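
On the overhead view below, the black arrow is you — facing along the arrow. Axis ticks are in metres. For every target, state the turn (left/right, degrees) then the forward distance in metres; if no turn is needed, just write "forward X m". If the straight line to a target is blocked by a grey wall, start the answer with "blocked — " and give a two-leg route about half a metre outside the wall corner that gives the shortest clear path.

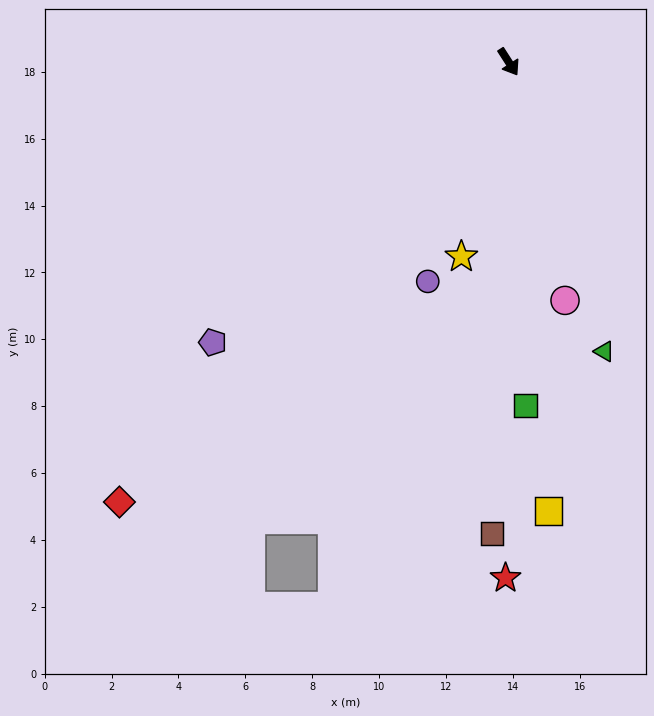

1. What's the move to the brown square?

turn right 35°, forward 14.1 m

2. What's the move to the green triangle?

turn right 14°, forward 9.1 m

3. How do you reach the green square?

turn right 30°, forward 10.3 m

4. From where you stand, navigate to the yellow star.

turn right 46°, forward 6.0 m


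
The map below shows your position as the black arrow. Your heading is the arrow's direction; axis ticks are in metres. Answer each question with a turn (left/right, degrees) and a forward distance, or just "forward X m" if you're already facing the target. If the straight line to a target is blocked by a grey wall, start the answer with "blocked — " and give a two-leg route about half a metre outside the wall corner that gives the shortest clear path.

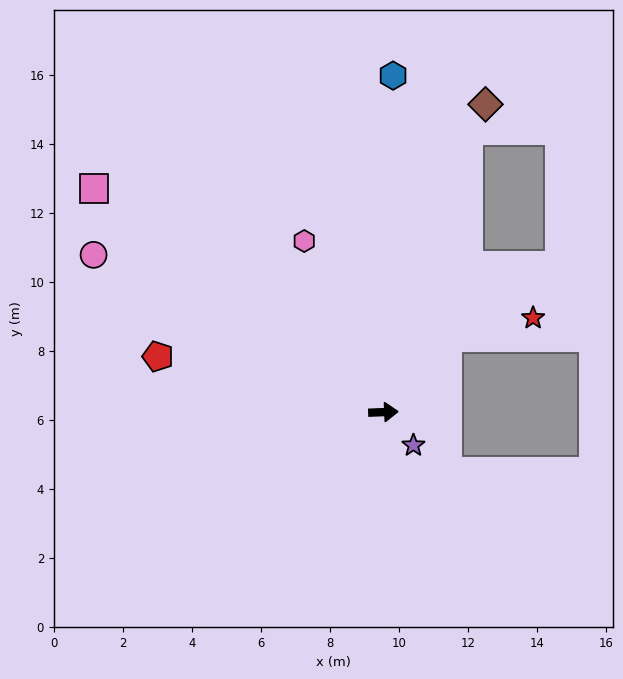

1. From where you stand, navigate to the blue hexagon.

turn left 86°, forward 9.8 m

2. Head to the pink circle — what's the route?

turn left 149°, forward 9.6 m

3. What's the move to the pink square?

turn left 140°, forward 10.6 m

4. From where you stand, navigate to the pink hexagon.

turn left 113°, forward 5.5 m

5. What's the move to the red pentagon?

turn left 164°, forward 6.7 m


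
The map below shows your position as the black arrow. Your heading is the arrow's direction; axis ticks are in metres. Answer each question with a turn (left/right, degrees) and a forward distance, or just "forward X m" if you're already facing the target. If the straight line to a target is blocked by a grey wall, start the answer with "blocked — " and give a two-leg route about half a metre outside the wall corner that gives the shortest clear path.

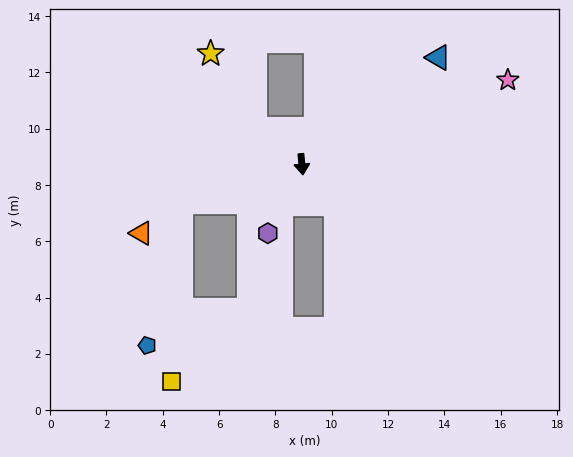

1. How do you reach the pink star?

turn left 107°, forward 7.9 m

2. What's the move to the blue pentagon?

blocked — turn right 78°, forward 4.5 m, then turn left 59°, forward 5.2 m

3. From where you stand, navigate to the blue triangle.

turn left 123°, forward 6.2 m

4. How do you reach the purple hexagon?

turn right 32°, forward 2.7 m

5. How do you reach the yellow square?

blocked — turn right 78°, forward 4.5 m, then turn left 69°, forward 6.4 m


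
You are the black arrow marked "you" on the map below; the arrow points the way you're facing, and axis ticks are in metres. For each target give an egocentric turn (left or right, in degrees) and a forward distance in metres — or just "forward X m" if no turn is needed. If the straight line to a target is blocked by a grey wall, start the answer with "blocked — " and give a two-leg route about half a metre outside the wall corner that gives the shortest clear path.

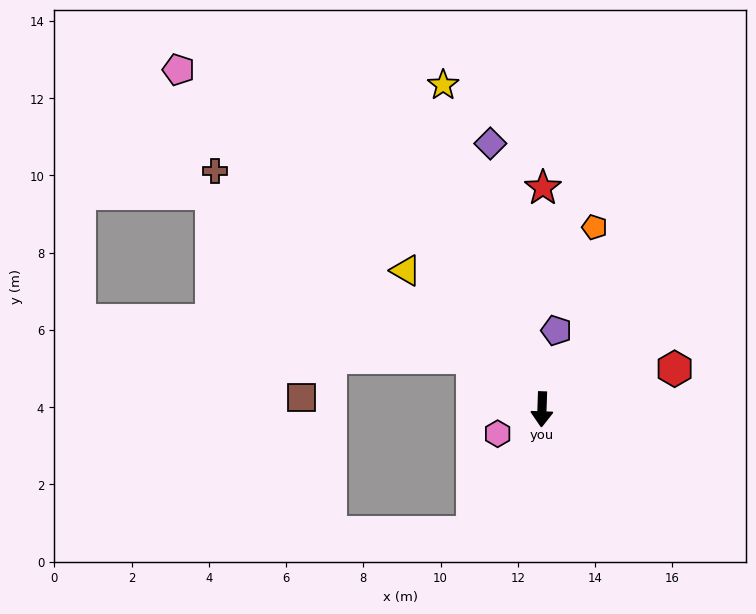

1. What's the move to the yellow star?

turn right 161°, forward 8.8 m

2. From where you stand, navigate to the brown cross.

turn right 124°, forward 10.5 m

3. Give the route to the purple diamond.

turn right 167°, forward 7.0 m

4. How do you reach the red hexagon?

turn left 109°, forward 3.6 m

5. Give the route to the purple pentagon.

turn left 172°, forward 2.1 m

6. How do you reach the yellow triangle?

turn right 134°, forward 5.0 m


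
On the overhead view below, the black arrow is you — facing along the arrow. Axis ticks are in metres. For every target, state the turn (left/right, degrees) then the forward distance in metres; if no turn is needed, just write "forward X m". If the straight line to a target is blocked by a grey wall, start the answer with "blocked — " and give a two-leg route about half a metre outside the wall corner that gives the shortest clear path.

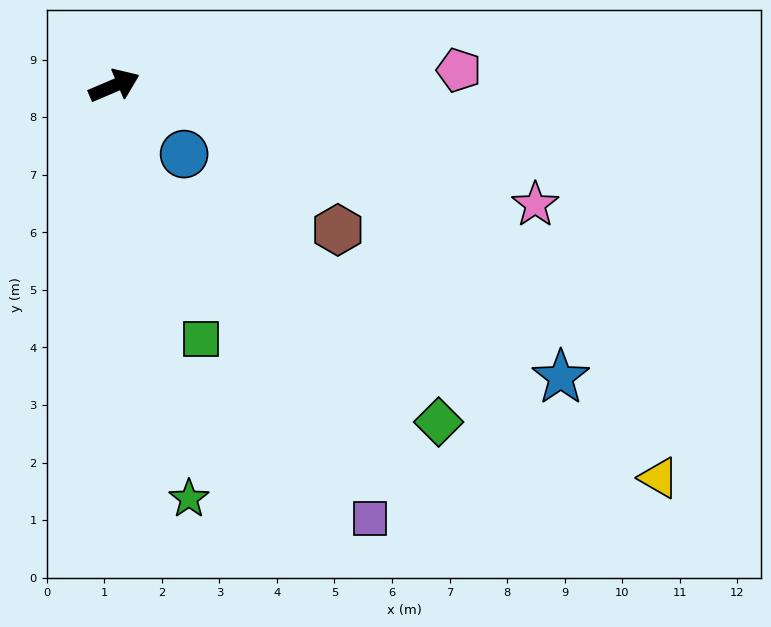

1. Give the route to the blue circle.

turn right 67°, forward 1.7 m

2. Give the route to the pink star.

turn right 39°, forward 7.6 m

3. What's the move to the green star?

turn right 103°, forward 7.3 m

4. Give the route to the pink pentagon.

turn right 20°, forward 6.0 m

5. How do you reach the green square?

turn right 94°, forward 4.7 m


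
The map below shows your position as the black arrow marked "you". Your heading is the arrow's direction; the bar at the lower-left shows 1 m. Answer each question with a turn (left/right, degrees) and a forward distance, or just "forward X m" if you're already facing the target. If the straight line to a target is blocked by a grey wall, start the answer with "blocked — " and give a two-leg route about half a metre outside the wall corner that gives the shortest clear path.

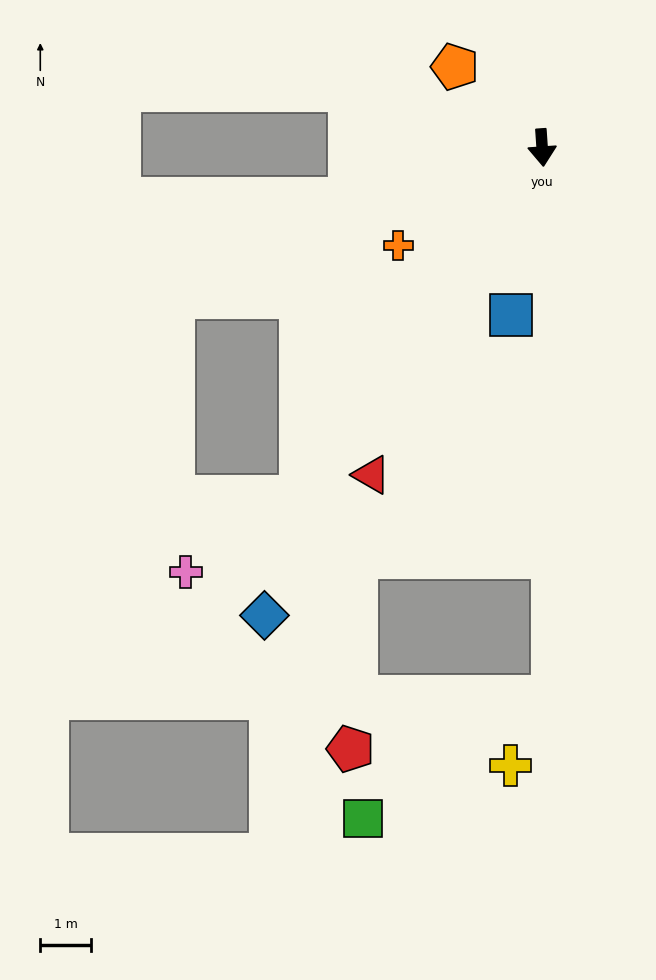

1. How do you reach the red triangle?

turn right 31°, forward 7.3 m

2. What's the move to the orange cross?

turn right 60°, forward 3.4 m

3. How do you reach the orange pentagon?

turn right 137°, forward 2.3 m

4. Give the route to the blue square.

turn right 14°, forward 3.4 m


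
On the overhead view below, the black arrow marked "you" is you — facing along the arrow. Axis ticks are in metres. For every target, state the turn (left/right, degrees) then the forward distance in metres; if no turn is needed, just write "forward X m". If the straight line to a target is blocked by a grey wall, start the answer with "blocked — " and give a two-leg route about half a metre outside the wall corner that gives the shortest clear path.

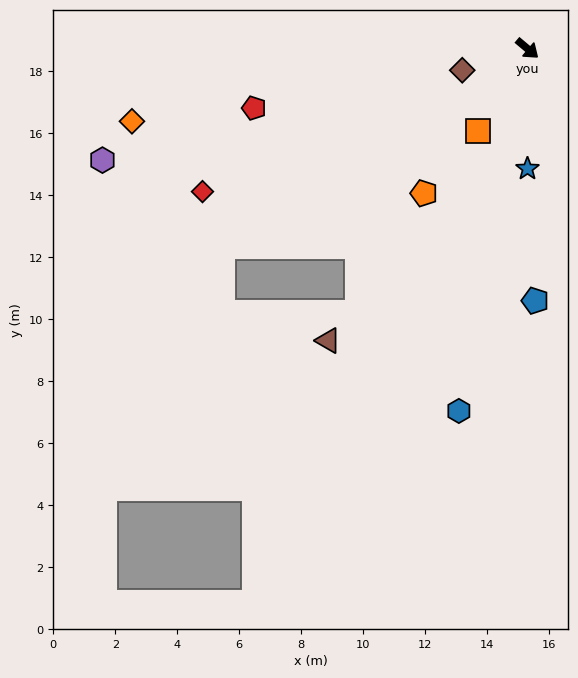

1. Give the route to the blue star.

turn right 50°, forward 3.9 m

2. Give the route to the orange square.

turn right 81°, forward 3.1 m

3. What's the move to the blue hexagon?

turn right 61°, forward 11.9 m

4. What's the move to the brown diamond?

turn right 122°, forward 2.2 m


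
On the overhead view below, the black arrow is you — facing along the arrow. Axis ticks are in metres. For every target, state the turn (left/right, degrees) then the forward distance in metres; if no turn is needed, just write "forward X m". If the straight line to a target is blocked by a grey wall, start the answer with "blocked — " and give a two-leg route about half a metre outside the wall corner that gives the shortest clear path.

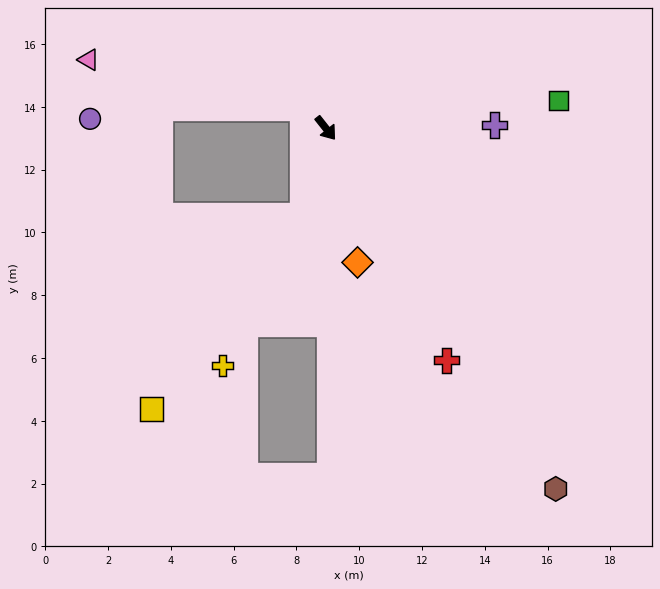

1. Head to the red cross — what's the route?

turn right 11°, forward 8.3 m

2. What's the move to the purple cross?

turn left 53°, forward 5.4 m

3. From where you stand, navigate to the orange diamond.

turn right 25°, forward 4.4 m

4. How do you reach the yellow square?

blocked — turn right 53°, forward 2.9 m, then turn right 24°, forward 7.8 m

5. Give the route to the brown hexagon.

turn right 6°, forward 13.6 m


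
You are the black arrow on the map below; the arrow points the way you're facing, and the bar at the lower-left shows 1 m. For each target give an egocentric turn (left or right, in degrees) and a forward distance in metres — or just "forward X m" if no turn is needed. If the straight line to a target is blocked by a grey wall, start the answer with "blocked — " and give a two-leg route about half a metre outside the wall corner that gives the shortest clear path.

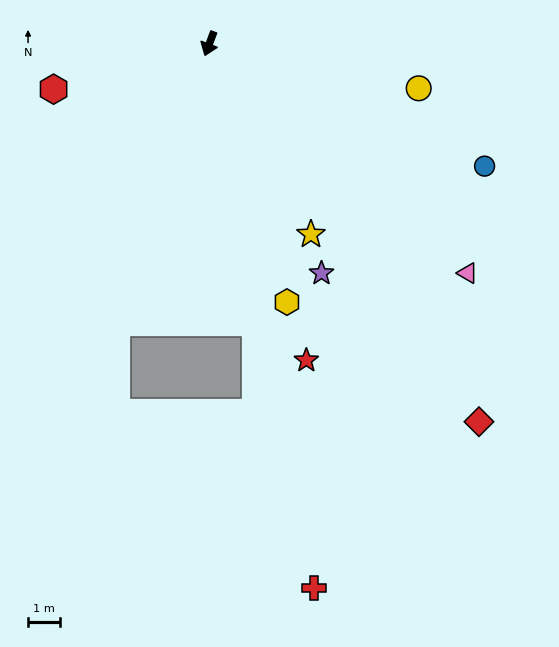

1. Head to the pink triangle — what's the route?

turn left 69°, forward 10.9 m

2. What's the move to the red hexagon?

turn right 53°, forward 5.1 m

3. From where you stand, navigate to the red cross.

turn left 31°, forward 17.6 m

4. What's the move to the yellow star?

turn left 49°, forward 6.8 m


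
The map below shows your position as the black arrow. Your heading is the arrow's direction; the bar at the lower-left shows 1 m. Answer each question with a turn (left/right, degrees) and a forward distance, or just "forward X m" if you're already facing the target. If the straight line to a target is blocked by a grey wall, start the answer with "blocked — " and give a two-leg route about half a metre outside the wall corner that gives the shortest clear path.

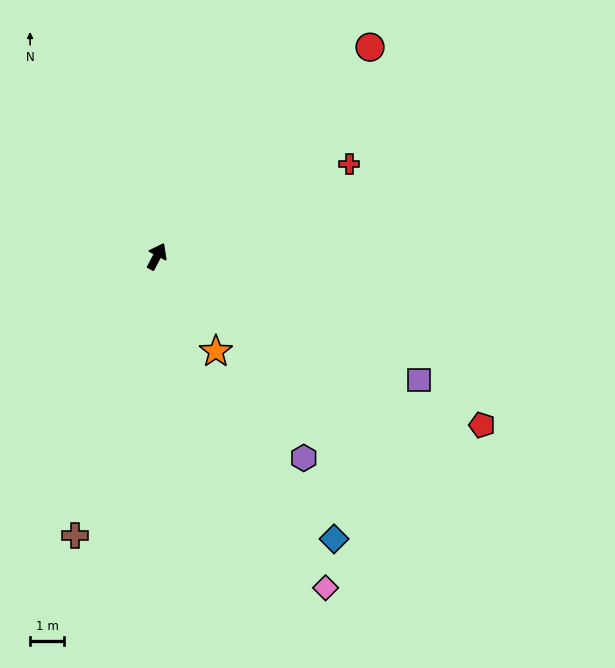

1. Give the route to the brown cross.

turn right 169°, forward 8.5 m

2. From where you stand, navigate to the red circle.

turn right 18°, forward 8.7 m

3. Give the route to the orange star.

turn right 120°, forward 3.3 m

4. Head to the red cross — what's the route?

turn right 37°, forward 6.2 m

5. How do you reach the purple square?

turn right 88°, forward 8.4 m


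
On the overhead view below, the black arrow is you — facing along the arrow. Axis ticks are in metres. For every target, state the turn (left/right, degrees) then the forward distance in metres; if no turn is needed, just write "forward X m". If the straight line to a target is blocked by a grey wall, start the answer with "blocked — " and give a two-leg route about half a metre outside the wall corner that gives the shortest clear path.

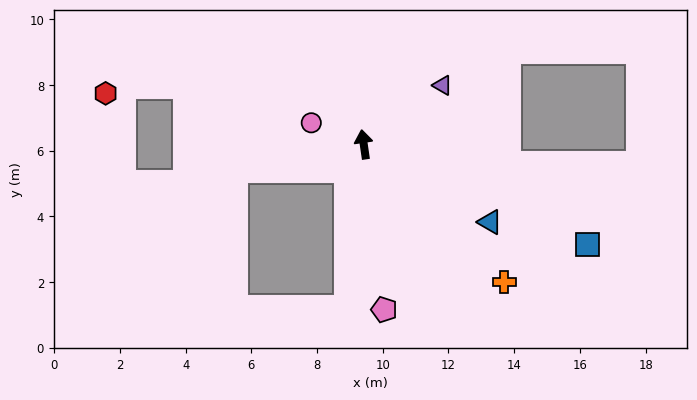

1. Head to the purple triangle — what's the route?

turn right 62°, forward 3.0 m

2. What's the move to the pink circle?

turn left 59°, forward 1.7 m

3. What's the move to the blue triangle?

turn right 130°, forward 4.5 m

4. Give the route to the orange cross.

turn right 143°, forward 6.0 m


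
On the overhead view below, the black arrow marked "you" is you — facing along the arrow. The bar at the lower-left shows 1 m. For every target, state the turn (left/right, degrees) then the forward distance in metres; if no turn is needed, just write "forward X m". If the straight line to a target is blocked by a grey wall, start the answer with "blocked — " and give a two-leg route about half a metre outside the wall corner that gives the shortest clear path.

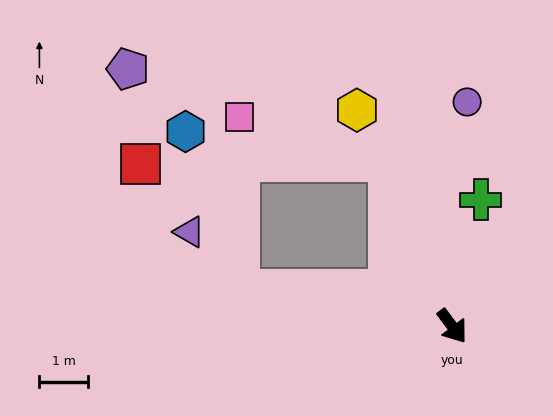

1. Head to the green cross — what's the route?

turn left 130°, forward 2.6 m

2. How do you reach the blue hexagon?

blocked — turn right 137°, forward 4.4 m, then turn right 61°, forward 3.4 m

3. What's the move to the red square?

blocked — turn left 164°, forward 3.6 m, then turn left 70°, forward 5.1 m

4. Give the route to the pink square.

blocked — turn left 164°, forward 3.6 m, then turn left 53°, forward 3.2 m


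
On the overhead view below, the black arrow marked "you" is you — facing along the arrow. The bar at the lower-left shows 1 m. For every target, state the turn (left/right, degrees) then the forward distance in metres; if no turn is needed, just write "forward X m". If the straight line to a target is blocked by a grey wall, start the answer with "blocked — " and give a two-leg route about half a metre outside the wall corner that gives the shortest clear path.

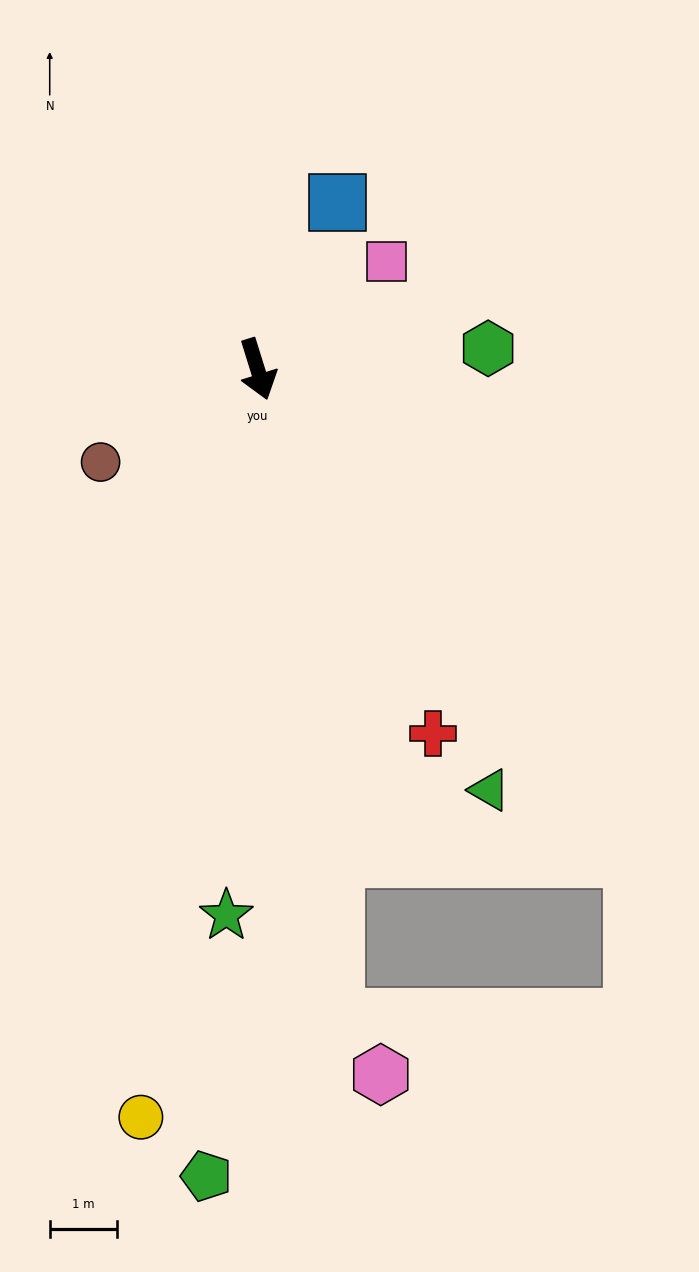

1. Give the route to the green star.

turn right 21°, forward 8.1 m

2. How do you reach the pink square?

turn left 113°, forward 2.5 m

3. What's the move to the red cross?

turn left 8°, forward 6.0 m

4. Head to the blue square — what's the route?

turn left 137°, forward 2.7 m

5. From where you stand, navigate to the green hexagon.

turn left 78°, forward 3.4 m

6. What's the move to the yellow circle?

turn right 26°, forward 11.2 m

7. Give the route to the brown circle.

turn right 77°, forward 2.7 m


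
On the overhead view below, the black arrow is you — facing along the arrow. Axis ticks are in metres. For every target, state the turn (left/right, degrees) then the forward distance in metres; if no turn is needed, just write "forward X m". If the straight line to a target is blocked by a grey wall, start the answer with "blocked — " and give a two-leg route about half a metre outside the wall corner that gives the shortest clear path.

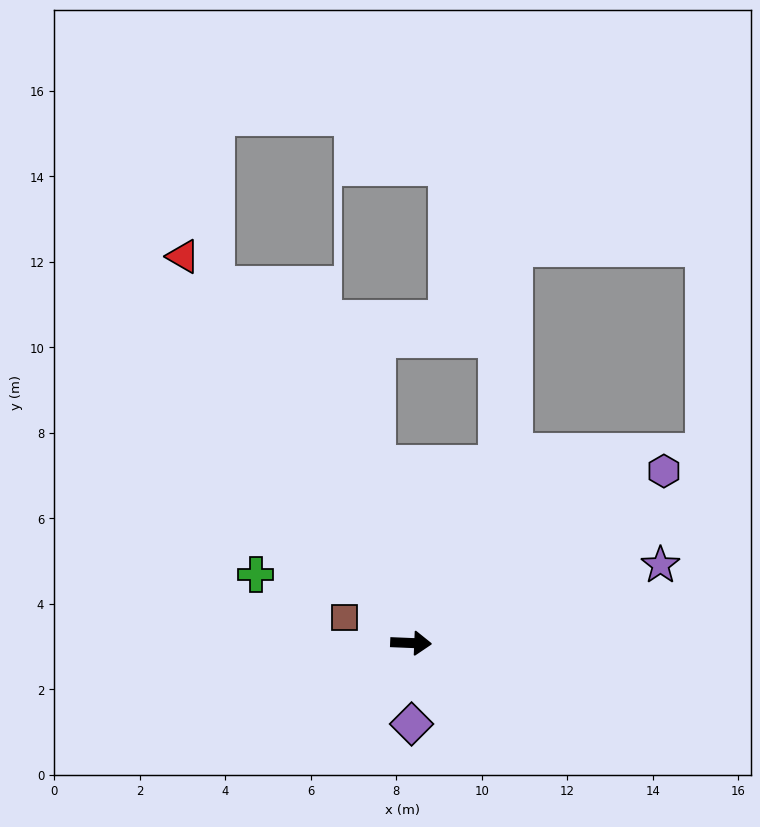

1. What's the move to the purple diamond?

turn right 87°, forward 1.9 m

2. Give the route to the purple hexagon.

turn left 37°, forward 7.2 m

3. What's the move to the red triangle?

turn left 123°, forward 10.5 m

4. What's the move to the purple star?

turn left 20°, forward 6.1 m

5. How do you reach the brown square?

turn left 161°, forward 1.7 m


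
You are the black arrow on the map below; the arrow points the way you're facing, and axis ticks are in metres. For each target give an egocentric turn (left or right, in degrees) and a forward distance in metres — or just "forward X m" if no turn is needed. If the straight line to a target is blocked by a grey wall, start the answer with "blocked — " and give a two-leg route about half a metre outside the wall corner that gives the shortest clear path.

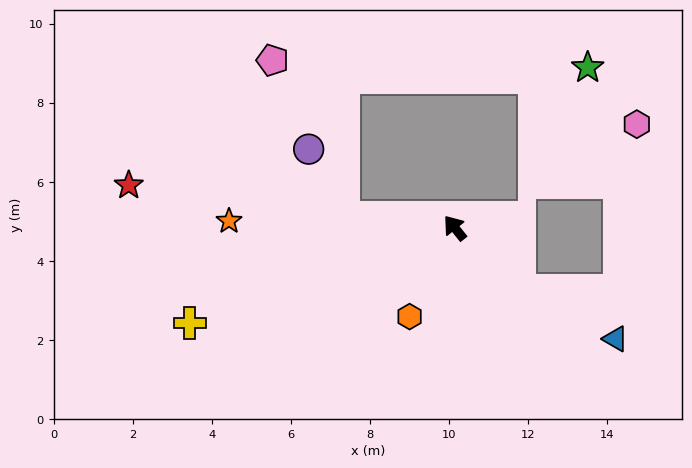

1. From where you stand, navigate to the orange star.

turn left 50°, forward 5.7 m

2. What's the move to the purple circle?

blocked — turn left 46°, forward 2.8 m, then turn right 58°, forward 2.0 m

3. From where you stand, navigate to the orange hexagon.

turn left 114°, forward 2.5 m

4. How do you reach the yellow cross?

turn left 71°, forward 7.1 m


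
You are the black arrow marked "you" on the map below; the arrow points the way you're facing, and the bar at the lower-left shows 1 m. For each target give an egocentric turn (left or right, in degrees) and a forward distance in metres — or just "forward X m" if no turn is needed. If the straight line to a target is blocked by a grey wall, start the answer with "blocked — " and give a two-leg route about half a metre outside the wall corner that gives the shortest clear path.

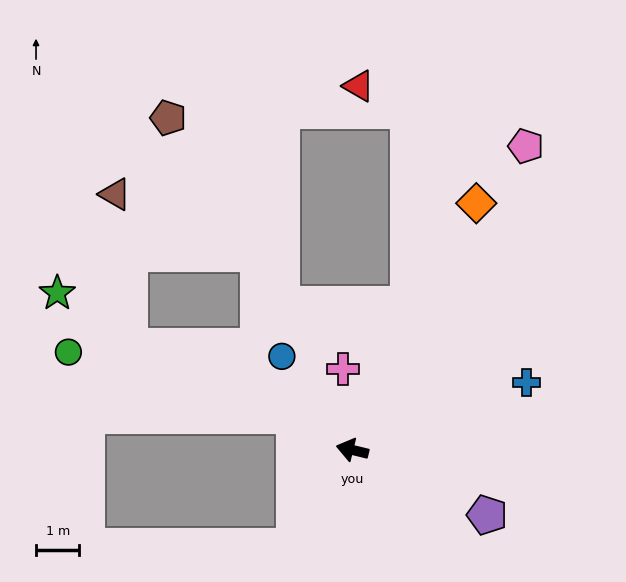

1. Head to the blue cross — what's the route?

turn right 145°, forward 4.3 m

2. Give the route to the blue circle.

turn right 39°, forward 2.7 m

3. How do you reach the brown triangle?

blocked — turn right 51°, forward 5.0 m, then turn left 42°, forward 3.6 m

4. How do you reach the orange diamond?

turn right 103°, forward 6.4 m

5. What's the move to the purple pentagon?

turn left 168°, forward 3.5 m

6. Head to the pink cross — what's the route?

turn right 70°, forward 1.9 m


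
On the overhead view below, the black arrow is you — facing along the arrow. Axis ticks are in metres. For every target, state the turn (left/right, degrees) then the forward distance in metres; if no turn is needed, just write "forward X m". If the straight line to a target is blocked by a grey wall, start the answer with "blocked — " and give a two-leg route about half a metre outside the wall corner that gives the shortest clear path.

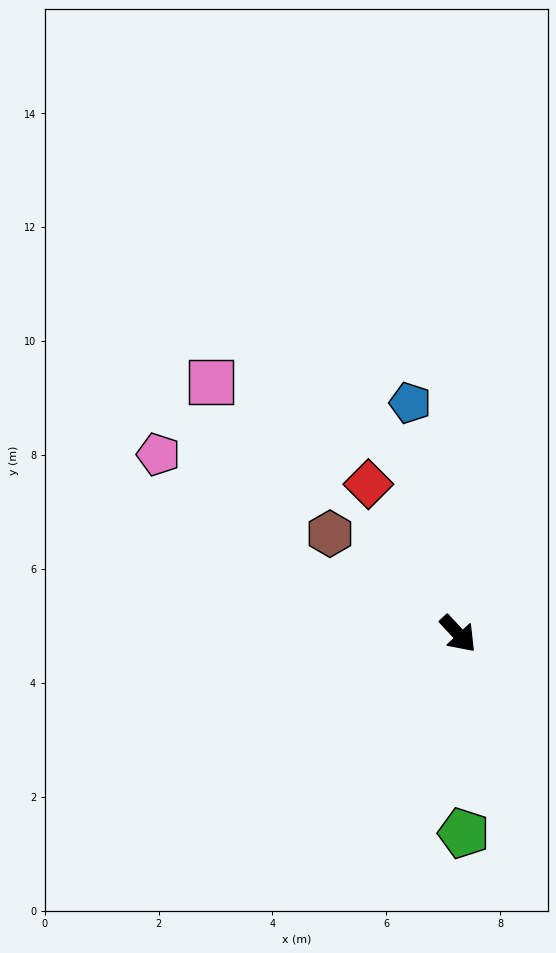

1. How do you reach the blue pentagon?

turn left 149°, forward 4.1 m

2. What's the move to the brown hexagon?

turn right 171°, forward 2.9 m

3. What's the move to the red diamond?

turn left 168°, forward 3.1 m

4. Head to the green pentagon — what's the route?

turn right 41°, forward 3.5 m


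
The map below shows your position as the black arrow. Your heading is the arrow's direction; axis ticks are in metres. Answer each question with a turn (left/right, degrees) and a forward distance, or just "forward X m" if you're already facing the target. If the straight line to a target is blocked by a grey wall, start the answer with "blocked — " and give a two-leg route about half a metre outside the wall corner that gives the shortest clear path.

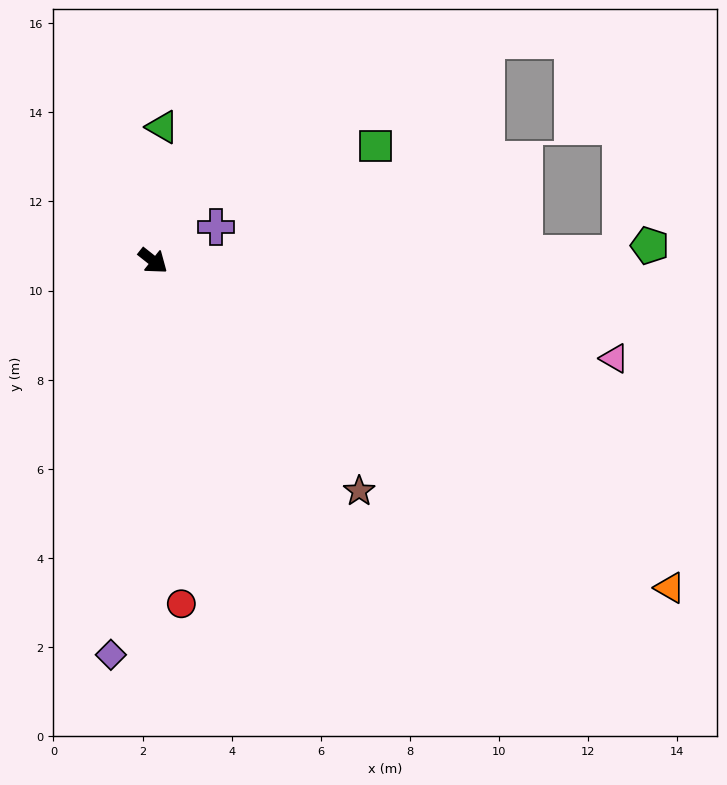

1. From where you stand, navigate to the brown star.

turn right 10°, forward 6.9 m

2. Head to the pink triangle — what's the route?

turn left 26°, forward 10.6 m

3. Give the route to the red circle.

turn right 47°, forward 7.7 m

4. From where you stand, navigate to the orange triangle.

turn left 6°, forward 13.7 m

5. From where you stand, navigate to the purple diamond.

turn right 58°, forward 8.9 m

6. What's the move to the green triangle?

turn left 124°, forward 3.0 m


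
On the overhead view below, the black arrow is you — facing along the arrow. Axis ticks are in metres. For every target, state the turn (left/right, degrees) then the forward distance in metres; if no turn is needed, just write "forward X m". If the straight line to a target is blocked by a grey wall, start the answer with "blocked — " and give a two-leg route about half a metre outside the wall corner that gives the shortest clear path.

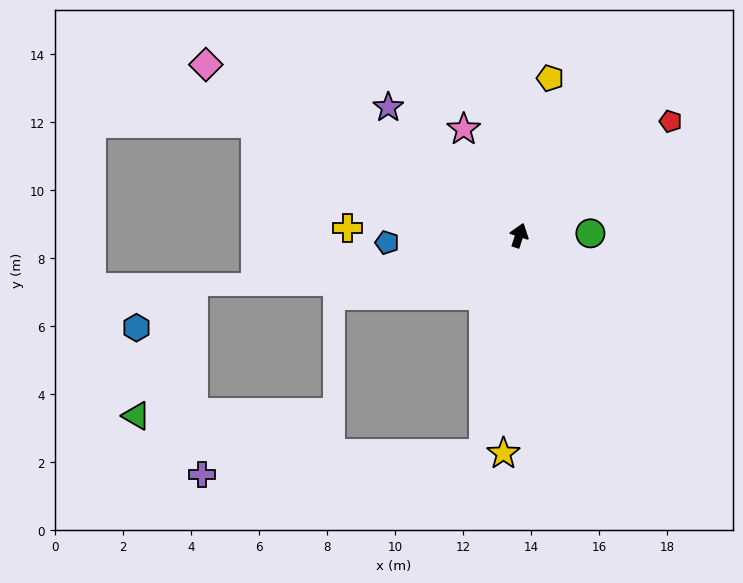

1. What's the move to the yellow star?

turn right 166°, forward 6.4 m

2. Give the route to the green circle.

turn right 70°, forward 2.1 m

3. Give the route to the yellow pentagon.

turn left 7°, forward 4.7 m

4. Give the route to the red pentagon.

turn right 35°, forward 5.6 m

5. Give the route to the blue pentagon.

turn left 111°, forward 3.9 m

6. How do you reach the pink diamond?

turn left 80°, forward 10.5 m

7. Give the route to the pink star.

turn left 46°, forward 3.5 m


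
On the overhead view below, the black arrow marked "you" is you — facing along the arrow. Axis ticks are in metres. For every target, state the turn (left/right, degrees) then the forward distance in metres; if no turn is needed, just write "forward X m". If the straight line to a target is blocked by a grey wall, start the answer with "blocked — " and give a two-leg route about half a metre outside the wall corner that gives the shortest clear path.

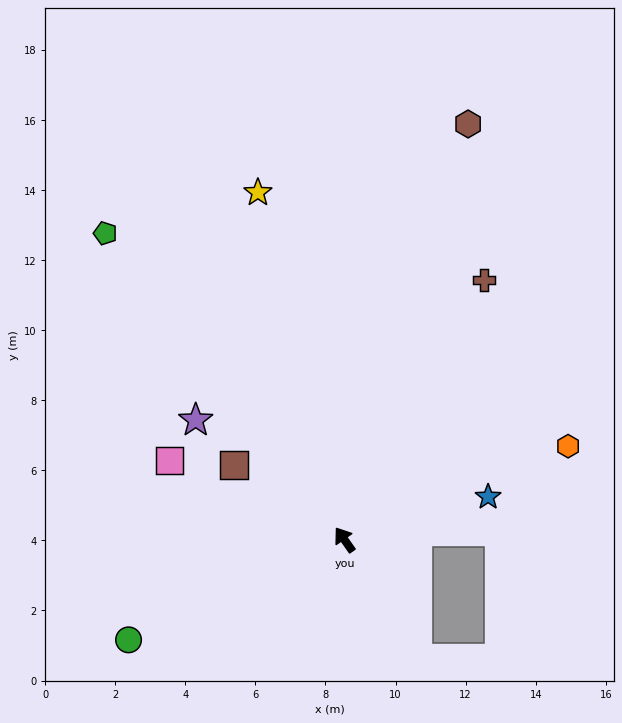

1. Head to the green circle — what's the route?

turn left 80°, forward 6.8 m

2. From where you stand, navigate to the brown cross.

turn right 63°, forward 8.4 m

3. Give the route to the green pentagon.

turn left 3°, forward 11.1 m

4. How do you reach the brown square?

turn left 21°, forward 3.8 m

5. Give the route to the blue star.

turn right 108°, forward 4.3 m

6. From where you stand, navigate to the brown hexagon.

turn right 52°, forward 12.4 m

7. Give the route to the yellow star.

turn right 21°, forward 10.2 m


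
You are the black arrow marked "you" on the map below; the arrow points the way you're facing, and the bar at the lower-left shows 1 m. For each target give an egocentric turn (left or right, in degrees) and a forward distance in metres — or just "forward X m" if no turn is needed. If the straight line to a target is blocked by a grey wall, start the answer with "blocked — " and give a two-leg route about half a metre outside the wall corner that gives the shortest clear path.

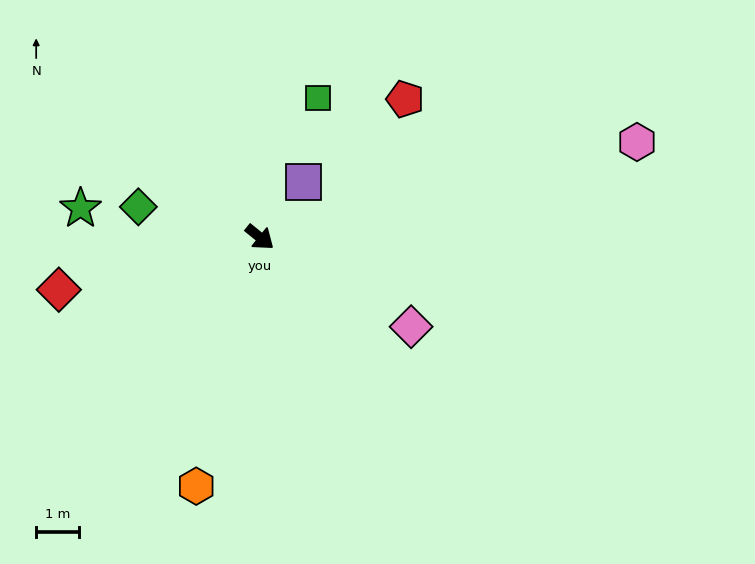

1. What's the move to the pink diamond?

turn left 8°, forward 4.1 m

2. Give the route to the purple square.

turn left 90°, forward 1.6 m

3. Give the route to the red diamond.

turn right 126°, forward 4.8 m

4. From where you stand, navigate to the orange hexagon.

turn right 65°, forward 6.0 m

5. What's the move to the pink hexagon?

turn left 53°, forward 9.1 m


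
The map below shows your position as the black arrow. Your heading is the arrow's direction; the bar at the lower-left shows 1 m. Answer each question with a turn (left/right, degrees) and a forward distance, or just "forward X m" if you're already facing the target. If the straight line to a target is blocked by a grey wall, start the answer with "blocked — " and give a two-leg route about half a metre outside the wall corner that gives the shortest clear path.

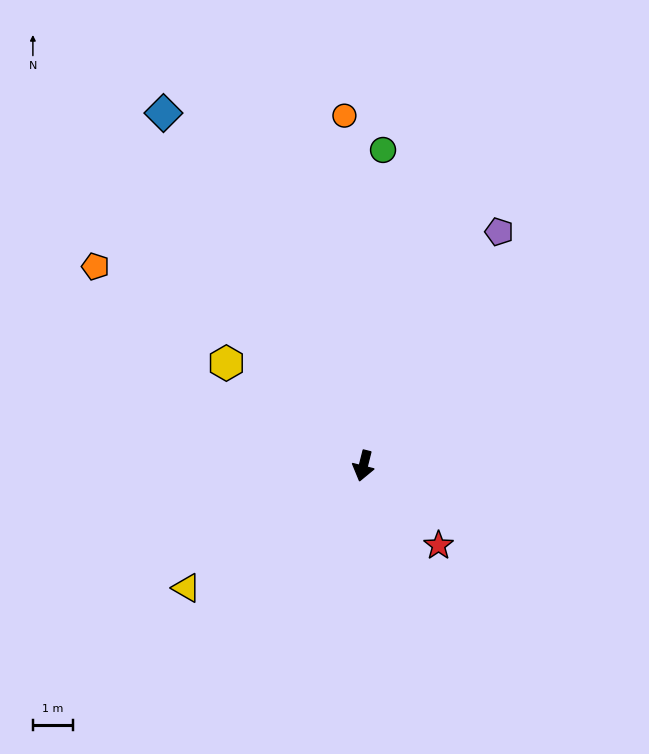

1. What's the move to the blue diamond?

turn right 136°, forward 10.1 m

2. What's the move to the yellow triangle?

turn right 41°, forward 5.4 m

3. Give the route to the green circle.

turn right 169°, forward 7.9 m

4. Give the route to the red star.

turn left 57°, forward 2.7 m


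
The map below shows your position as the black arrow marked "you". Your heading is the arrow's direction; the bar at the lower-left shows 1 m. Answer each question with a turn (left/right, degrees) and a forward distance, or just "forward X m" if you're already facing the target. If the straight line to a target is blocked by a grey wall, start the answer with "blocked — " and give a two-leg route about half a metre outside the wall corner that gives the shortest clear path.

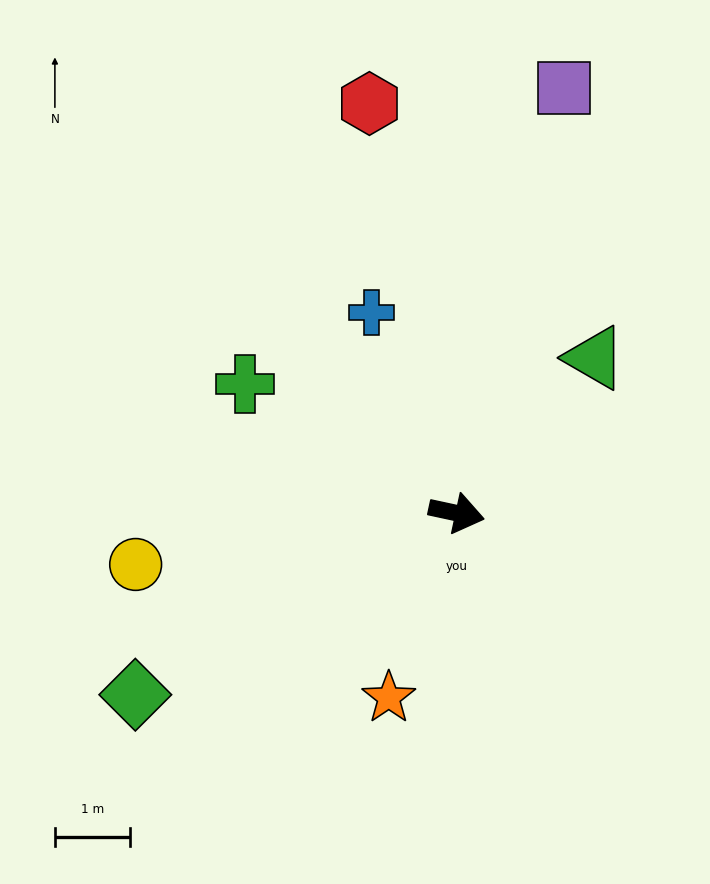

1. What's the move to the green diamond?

turn right 138°, forward 4.9 m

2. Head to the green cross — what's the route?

turn left 161°, forward 3.3 m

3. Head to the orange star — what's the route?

turn right 98°, forward 2.6 m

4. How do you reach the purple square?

turn left 88°, forward 5.8 m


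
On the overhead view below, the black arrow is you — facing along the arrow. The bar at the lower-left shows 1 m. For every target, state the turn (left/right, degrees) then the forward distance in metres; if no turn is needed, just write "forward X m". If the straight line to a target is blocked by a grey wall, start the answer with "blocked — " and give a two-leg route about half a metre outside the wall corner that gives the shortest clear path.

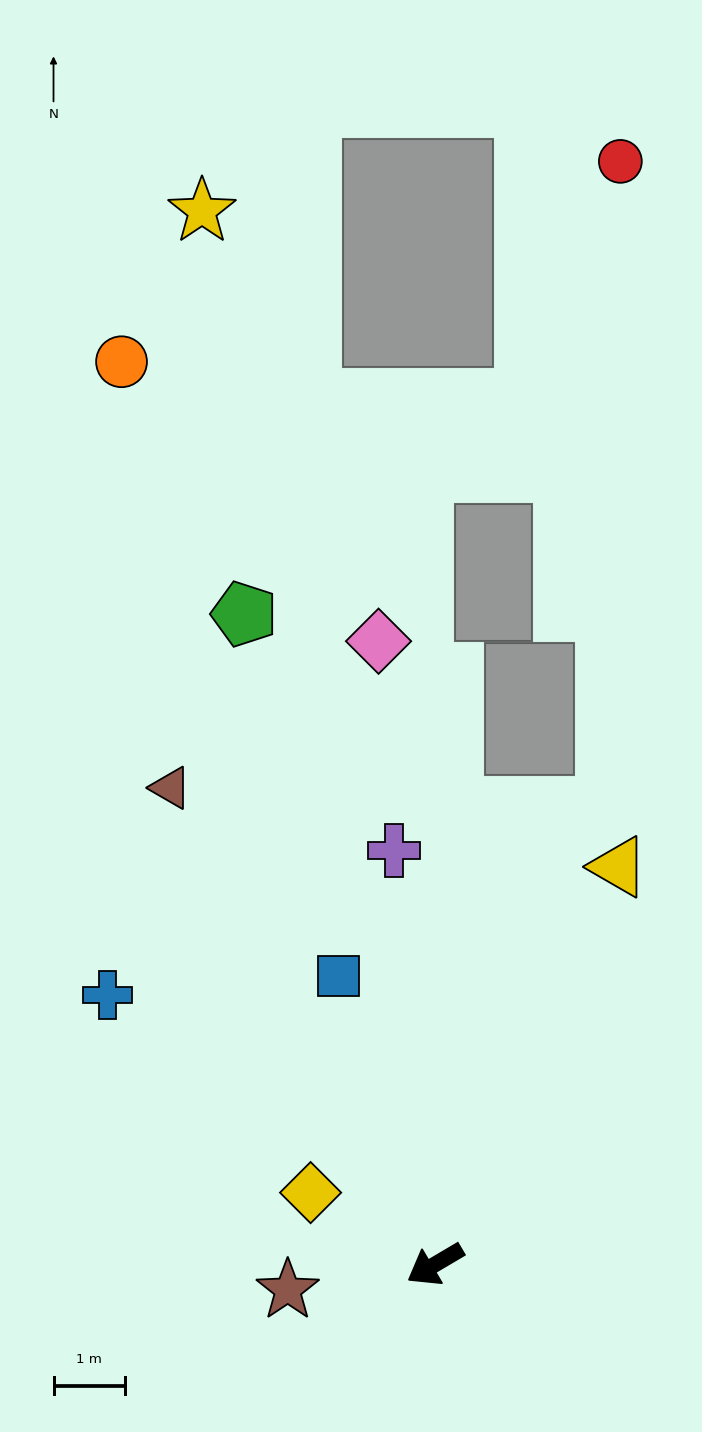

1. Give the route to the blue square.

turn right 102°, forward 4.3 m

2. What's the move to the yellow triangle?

turn right 145°, forward 6.1 m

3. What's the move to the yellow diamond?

turn right 61°, forward 2.0 m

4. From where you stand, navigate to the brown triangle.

turn right 92°, forward 7.6 m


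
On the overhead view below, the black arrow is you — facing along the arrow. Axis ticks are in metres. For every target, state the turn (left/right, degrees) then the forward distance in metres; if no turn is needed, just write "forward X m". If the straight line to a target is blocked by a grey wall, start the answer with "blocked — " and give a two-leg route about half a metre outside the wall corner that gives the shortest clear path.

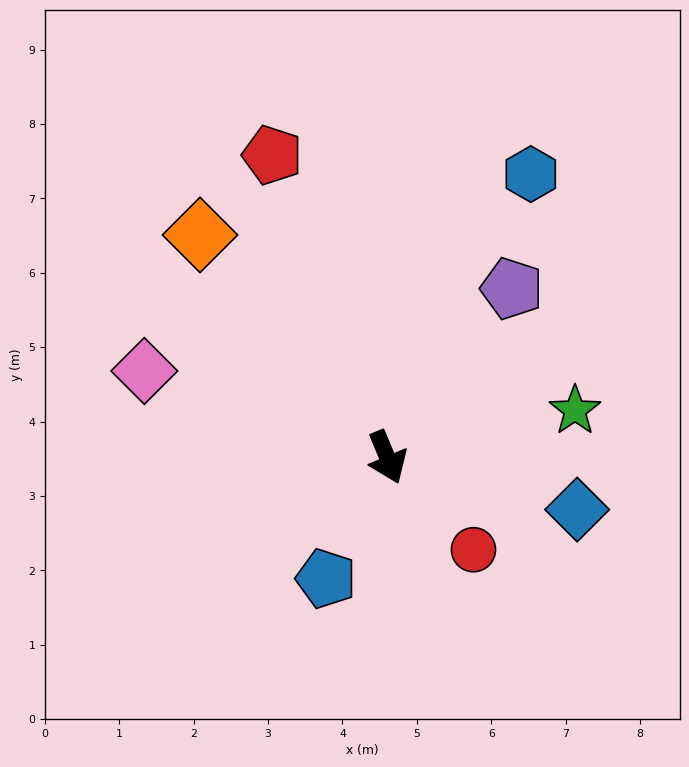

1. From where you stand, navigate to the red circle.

turn left 20°, forward 1.7 m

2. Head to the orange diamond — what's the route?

turn right 163°, forward 3.9 m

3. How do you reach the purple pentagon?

turn left 121°, forward 2.8 m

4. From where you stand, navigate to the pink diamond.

turn right 132°, forward 3.5 m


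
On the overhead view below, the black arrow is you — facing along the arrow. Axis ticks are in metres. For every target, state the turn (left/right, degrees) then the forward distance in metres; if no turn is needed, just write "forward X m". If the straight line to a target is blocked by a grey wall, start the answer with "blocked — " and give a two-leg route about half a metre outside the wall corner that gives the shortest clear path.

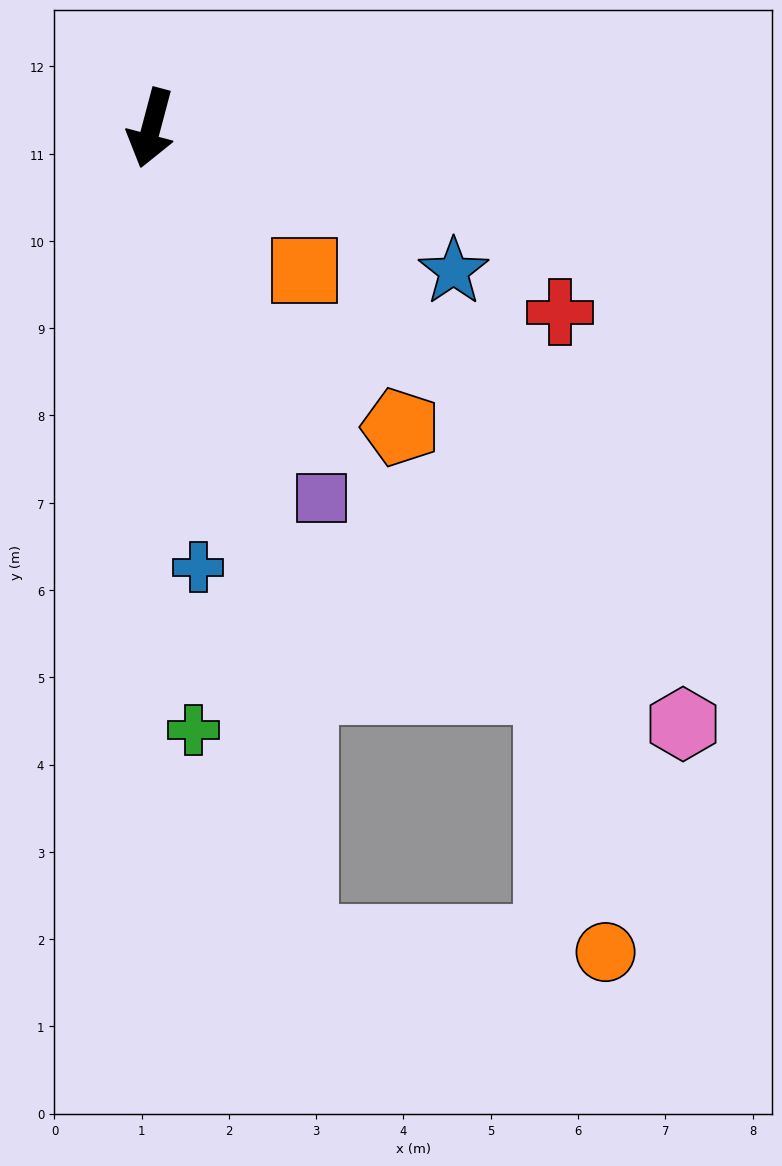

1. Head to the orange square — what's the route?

turn left 62°, forward 2.4 m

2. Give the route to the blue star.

turn left 80°, forward 3.8 m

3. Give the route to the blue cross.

turn left 21°, forward 5.1 m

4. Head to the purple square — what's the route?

turn left 40°, forward 4.7 m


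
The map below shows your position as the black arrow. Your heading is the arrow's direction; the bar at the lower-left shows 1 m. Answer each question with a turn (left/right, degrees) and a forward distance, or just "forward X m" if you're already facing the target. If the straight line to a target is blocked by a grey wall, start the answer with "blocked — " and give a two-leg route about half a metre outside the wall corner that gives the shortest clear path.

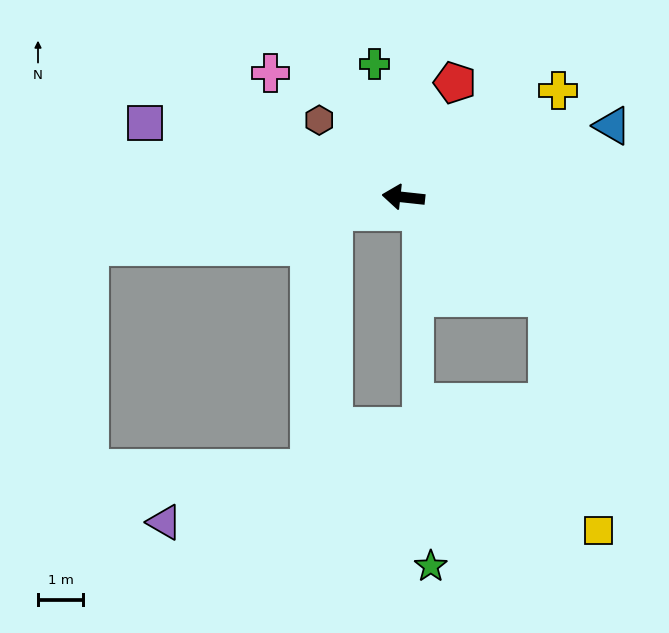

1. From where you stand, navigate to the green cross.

turn right 72°, forward 3.0 m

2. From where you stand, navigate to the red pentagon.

turn right 108°, forward 2.8 m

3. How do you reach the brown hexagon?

turn right 36°, forward 2.5 m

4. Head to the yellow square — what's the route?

blocked — turn left 151°, forward 3.9 m, then turn right 42°, forward 5.2 m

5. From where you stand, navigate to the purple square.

turn right 10°, forward 5.9 m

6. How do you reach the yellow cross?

turn right 139°, forward 4.1 m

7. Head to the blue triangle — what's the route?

turn right 155°, forward 4.9 m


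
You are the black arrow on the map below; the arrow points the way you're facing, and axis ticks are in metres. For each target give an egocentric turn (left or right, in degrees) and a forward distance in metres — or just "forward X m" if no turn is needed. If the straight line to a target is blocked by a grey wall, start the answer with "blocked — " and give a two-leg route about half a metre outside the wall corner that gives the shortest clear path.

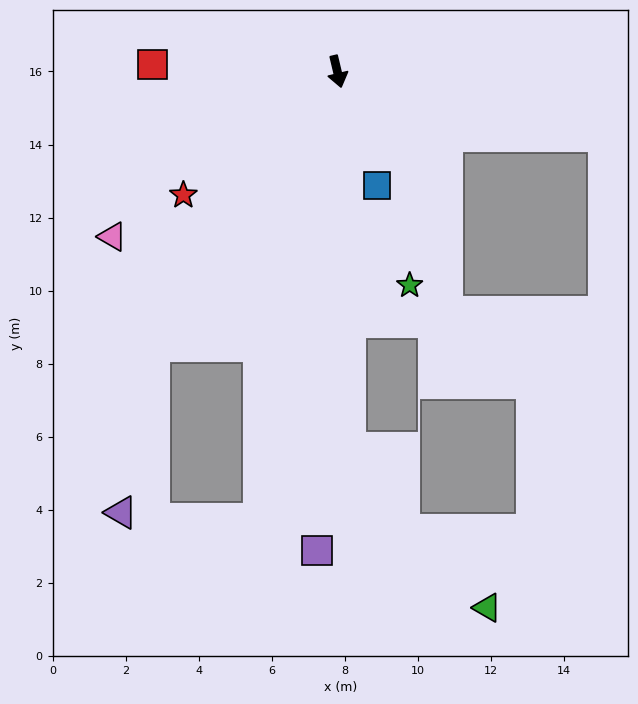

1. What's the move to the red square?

turn right 106°, forward 5.1 m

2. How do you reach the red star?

turn right 65°, forward 5.4 m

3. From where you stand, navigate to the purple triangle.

blocked — turn right 47°, forward 9.1 m, then turn left 22°, forward 4.6 m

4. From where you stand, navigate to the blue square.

turn left 6°, forward 3.3 m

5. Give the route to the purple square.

turn right 16°, forward 13.1 m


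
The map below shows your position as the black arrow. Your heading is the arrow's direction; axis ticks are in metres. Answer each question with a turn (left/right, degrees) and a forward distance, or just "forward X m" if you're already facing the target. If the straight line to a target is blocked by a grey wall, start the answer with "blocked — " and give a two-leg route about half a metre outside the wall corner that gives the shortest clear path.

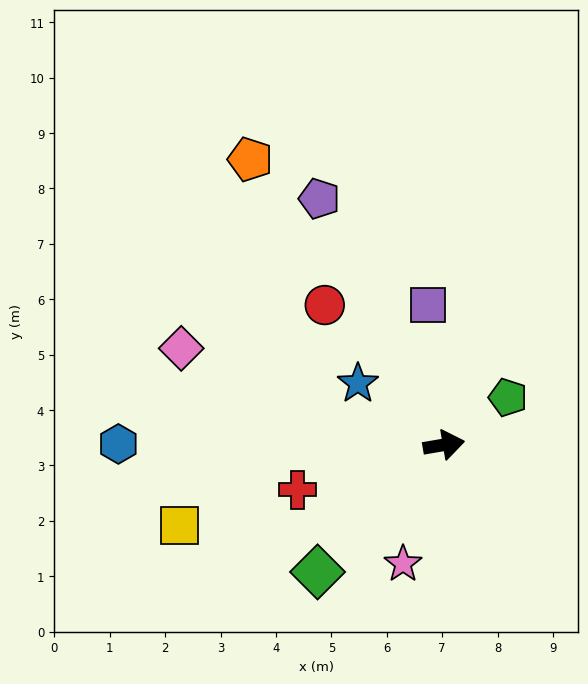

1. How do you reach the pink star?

turn right 119°, forward 2.3 m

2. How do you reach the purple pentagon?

turn left 107°, forward 5.0 m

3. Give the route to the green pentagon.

turn left 27°, forward 1.4 m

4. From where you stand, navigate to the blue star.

turn left 135°, forward 1.9 m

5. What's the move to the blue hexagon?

turn left 170°, forward 5.9 m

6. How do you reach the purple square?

turn left 87°, forward 2.5 m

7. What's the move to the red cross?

turn right 173°, forward 2.8 m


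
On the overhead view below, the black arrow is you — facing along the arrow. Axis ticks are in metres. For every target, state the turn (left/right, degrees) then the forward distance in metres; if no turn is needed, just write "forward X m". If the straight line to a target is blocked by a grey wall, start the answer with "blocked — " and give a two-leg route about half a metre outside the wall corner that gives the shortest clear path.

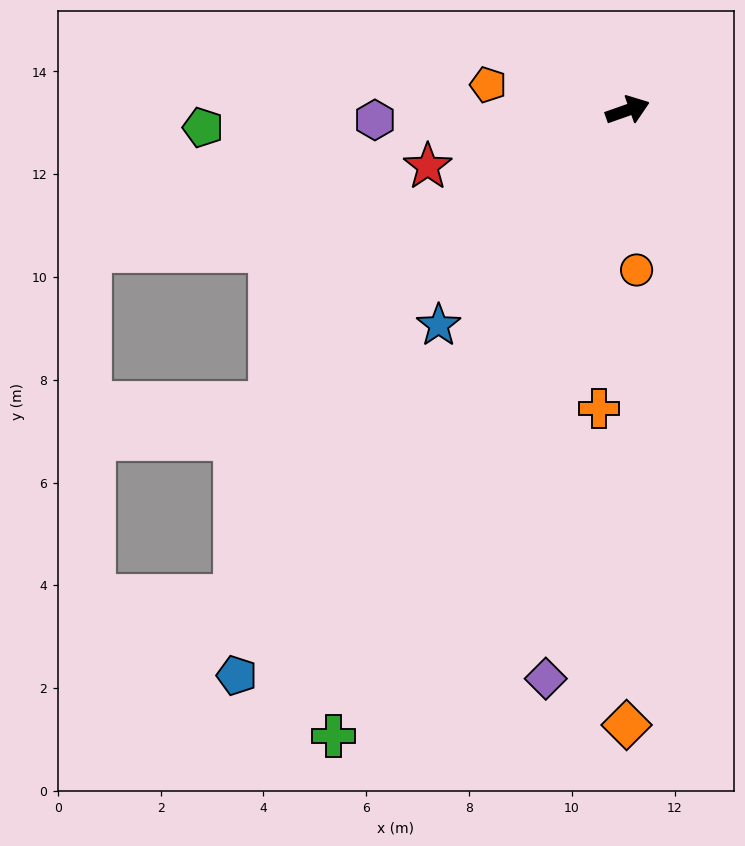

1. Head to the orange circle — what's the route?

turn right 106°, forward 3.1 m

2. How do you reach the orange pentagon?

turn left 150°, forward 2.8 m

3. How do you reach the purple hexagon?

turn left 163°, forward 4.9 m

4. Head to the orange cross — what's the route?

turn right 115°, forward 5.8 m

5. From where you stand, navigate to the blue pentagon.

turn right 144°, forward 13.4 m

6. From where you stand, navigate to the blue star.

turn right 151°, forward 5.6 m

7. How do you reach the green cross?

turn right 135°, forward 13.5 m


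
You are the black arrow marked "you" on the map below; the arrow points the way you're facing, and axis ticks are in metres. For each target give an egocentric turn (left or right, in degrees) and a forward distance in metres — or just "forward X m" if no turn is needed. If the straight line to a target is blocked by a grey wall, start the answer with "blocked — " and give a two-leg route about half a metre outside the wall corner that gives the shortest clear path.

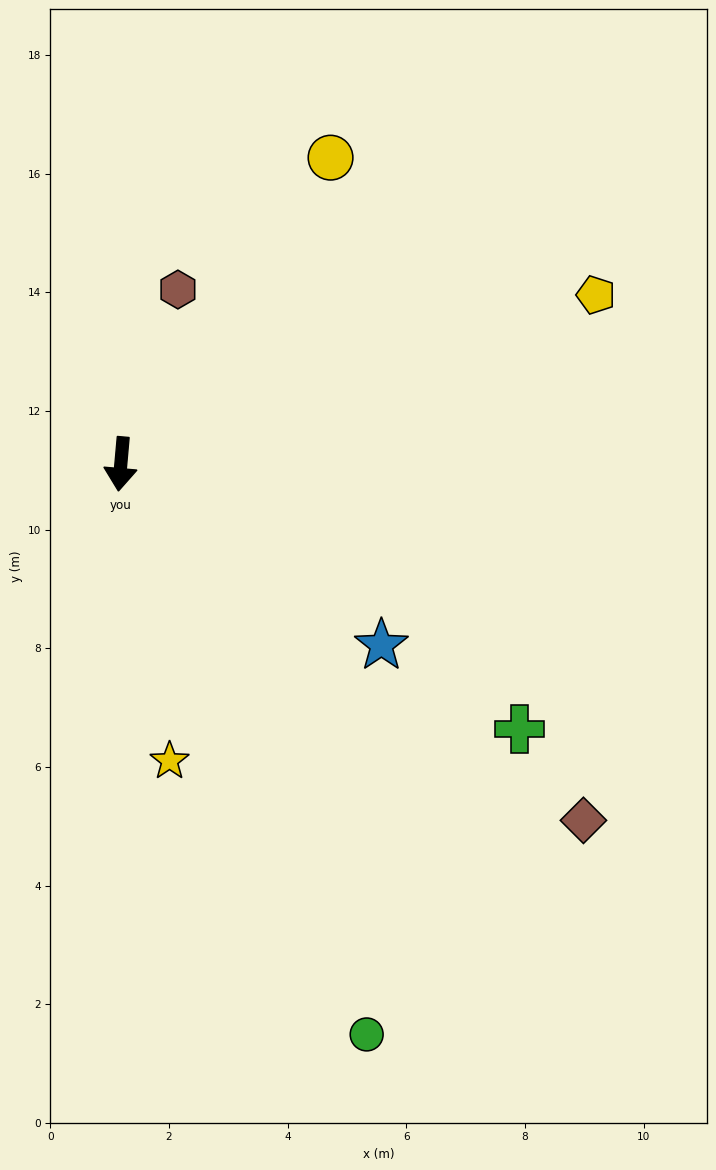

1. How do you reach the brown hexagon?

turn left 167°, forward 3.1 m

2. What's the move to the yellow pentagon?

turn left 115°, forward 8.5 m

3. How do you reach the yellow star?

turn left 14°, forward 5.1 m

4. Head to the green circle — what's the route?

turn left 28°, forward 10.5 m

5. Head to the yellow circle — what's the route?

turn left 151°, forward 6.3 m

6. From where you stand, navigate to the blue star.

turn left 60°, forward 5.3 m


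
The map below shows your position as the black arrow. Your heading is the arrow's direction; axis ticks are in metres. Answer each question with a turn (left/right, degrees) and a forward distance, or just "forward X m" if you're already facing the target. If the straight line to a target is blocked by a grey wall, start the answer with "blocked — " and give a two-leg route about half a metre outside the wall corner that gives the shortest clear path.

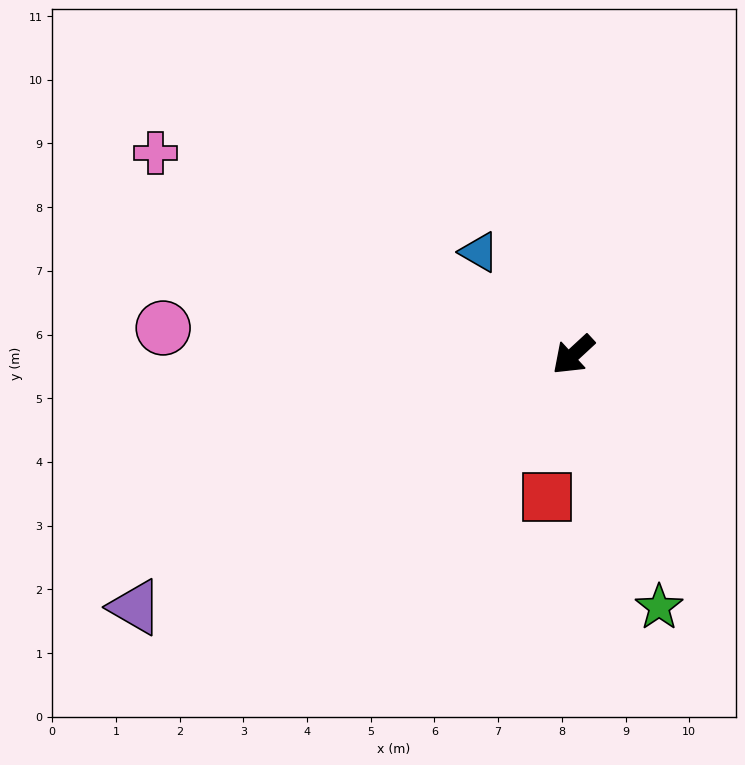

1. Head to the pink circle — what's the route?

turn right 46°, forward 6.5 m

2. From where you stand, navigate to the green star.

turn left 66°, forward 4.2 m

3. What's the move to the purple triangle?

turn right 13°, forward 7.9 m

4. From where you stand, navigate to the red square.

turn left 37°, forward 2.3 m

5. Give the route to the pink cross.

turn right 68°, forward 7.3 m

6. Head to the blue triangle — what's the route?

turn right 90°, forward 2.2 m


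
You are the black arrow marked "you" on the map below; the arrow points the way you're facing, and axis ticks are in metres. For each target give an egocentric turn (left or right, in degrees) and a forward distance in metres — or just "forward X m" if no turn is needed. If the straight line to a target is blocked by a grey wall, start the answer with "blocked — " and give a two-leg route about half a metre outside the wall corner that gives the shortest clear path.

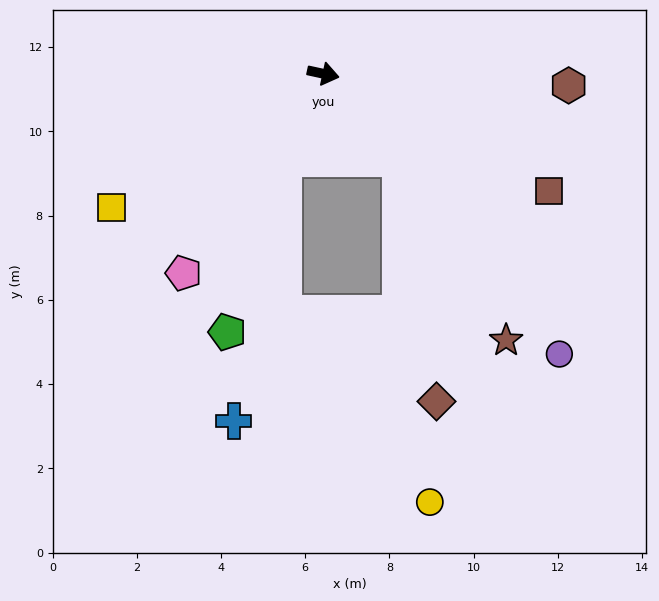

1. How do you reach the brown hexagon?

turn left 10°, forward 5.8 m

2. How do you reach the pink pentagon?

turn right 113°, forward 5.8 m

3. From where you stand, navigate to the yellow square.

turn right 135°, forward 6.0 m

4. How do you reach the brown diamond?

blocked — turn right 36°, forward 2.7 m, then turn right 33°, forward 5.8 m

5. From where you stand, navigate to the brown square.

turn right 15°, forward 6.0 m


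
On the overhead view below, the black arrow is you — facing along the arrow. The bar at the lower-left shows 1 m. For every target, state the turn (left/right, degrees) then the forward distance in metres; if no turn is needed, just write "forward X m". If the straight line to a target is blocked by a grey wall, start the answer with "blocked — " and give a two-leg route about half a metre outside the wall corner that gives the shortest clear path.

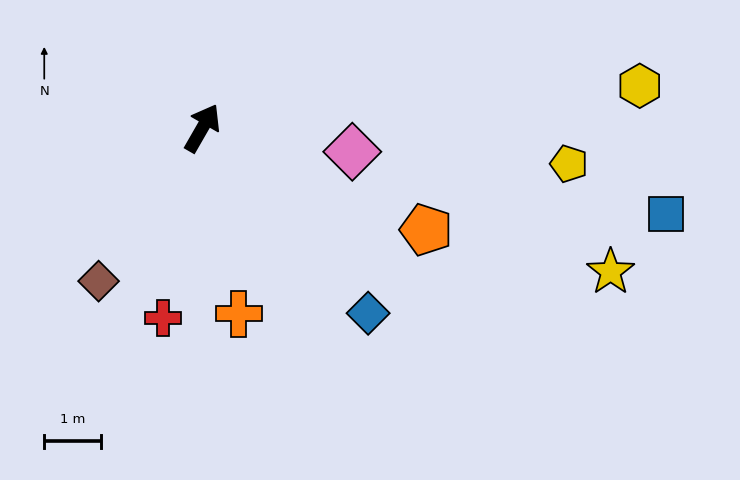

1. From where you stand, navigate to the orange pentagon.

turn right 85°, forward 4.4 m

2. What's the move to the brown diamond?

turn left 176°, forward 3.3 m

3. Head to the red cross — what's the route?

turn right 162°, forward 3.4 m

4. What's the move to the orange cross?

turn right 139°, forward 3.4 m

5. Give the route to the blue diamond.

turn right 108°, forward 4.4 m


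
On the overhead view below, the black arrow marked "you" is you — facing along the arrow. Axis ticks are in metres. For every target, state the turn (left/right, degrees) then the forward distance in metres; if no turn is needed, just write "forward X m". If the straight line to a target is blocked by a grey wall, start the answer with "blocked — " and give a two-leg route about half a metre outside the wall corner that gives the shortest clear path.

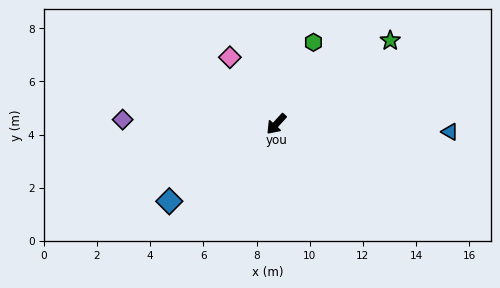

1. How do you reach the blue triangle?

turn left 130°, forward 6.5 m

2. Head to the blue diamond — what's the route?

turn right 12°, forward 5.0 m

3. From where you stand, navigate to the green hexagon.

turn right 162°, forward 3.4 m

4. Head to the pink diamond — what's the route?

turn right 103°, forward 3.1 m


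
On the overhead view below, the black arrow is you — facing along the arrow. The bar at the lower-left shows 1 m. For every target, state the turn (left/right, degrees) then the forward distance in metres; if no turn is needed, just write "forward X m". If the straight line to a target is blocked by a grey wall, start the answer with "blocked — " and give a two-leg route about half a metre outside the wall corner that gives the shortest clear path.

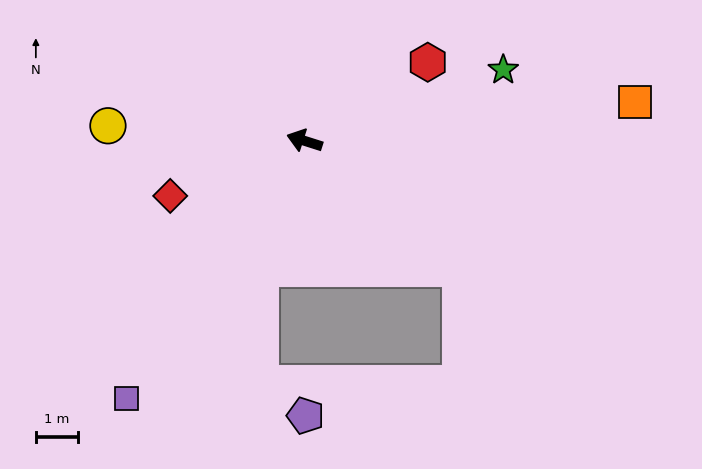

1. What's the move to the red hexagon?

turn right 130°, forward 3.5 m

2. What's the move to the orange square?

turn right 156°, forward 7.9 m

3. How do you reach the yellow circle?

turn left 13°, forward 4.7 m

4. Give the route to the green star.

turn right 143°, forward 5.0 m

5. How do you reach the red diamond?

turn left 40°, forward 3.4 m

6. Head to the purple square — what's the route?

turn left 73°, forward 7.4 m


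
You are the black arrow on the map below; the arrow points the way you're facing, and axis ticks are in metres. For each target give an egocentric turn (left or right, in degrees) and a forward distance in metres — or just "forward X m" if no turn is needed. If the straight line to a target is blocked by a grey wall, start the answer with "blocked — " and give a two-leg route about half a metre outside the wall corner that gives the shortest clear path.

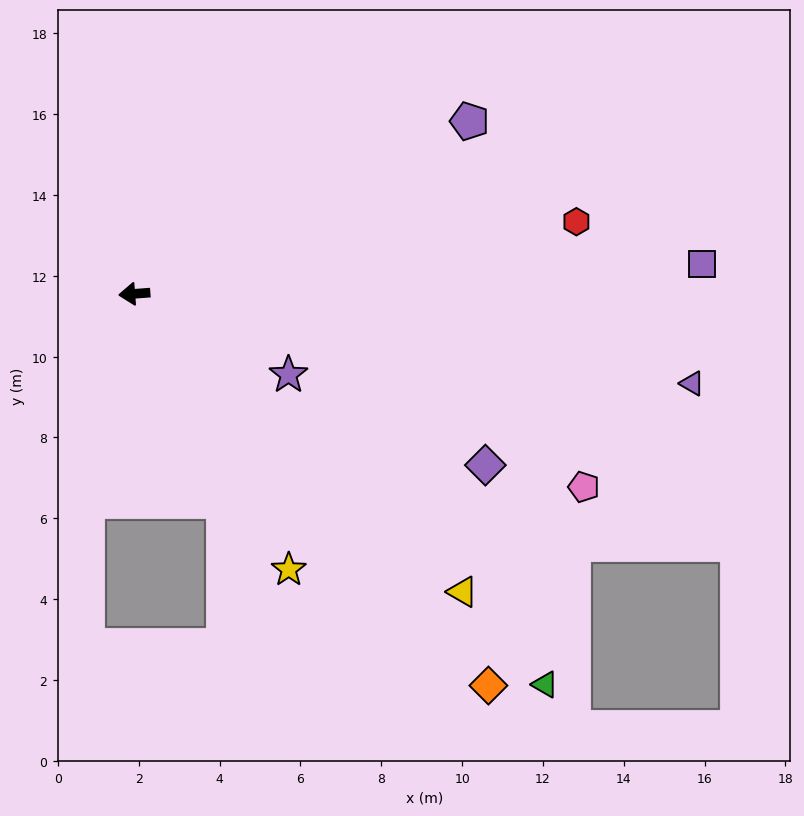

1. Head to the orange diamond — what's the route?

turn left 128°, forward 13.1 m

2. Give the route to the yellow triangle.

turn left 133°, forward 11.0 m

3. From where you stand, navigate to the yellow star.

turn left 115°, forward 7.8 m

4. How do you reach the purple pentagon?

turn right 157°, forward 9.3 m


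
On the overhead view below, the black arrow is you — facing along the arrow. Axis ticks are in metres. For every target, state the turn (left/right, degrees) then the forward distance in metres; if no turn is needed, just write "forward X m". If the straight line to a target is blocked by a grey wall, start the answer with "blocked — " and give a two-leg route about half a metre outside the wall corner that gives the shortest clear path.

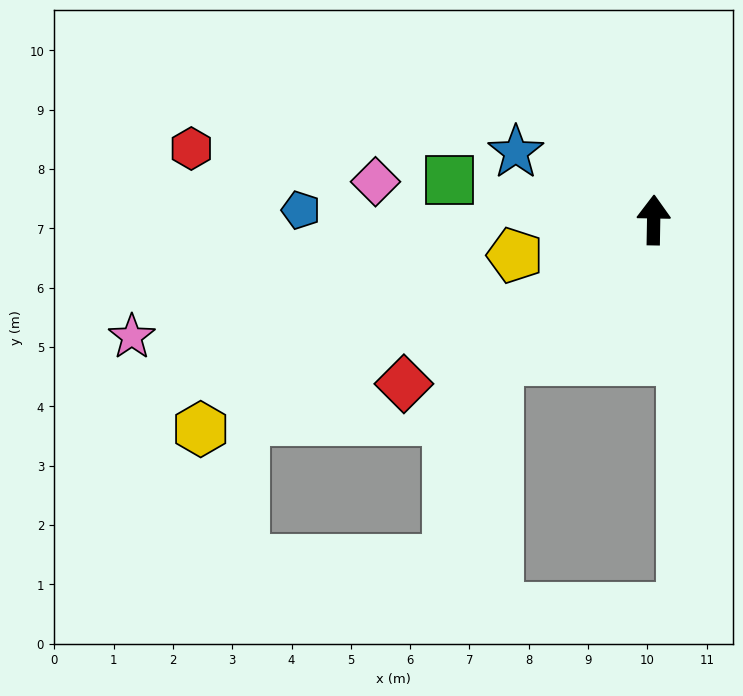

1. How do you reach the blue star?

turn left 65°, forward 2.6 m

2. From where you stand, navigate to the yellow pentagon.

turn left 105°, forward 2.4 m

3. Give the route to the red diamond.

turn left 124°, forward 5.0 m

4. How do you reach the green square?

turn left 80°, forward 3.5 m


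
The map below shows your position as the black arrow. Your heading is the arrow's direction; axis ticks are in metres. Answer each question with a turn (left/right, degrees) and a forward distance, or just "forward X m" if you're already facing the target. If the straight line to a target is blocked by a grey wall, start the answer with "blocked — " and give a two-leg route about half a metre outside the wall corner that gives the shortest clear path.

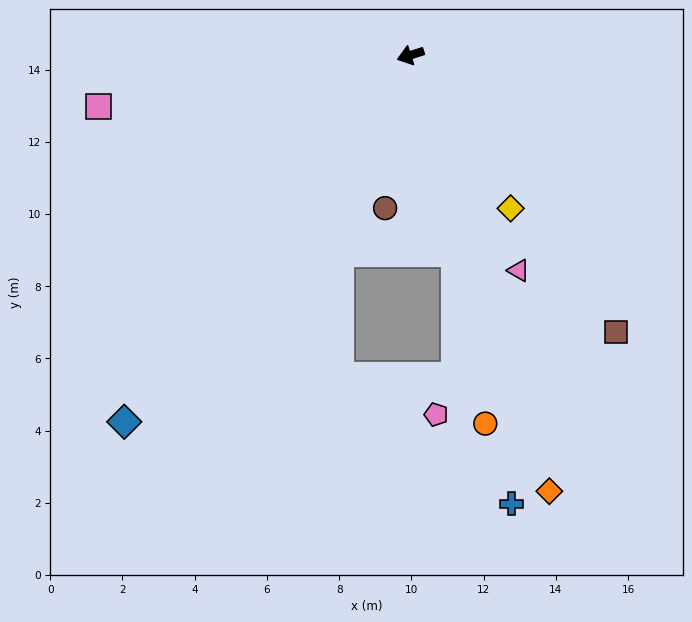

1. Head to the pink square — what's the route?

turn right 9°, forward 8.7 m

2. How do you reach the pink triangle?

turn left 99°, forward 6.7 m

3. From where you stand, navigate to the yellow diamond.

turn left 105°, forward 5.1 m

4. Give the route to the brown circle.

turn left 63°, forward 4.3 m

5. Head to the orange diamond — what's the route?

turn left 90°, forward 12.7 m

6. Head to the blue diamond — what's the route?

turn left 34°, forward 12.9 m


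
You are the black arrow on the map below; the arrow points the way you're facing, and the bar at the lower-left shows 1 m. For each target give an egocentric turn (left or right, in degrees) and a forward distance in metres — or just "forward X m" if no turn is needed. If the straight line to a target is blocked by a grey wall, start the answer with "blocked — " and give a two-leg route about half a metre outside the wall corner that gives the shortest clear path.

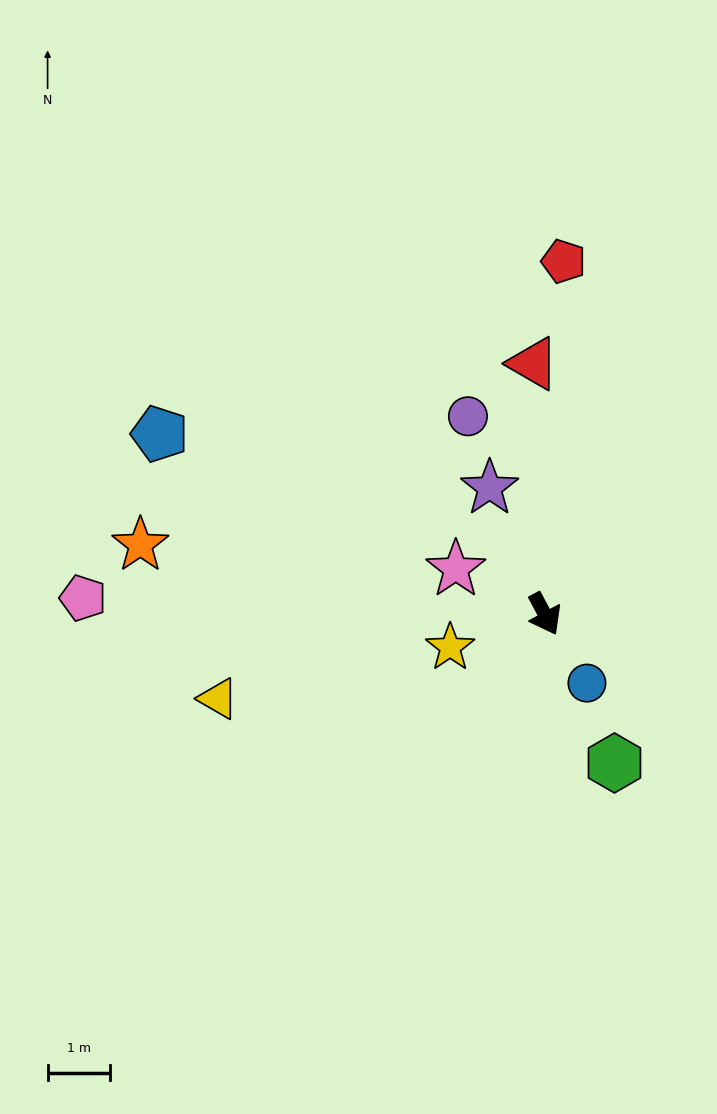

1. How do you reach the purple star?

turn left 175°, forward 2.2 m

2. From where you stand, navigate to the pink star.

turn right 145°, forward 1.6 m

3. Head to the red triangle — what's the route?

turn left 154°, forward 4.0 m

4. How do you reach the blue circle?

turn left 3°, forward 1.3 m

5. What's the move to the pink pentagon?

turn right 120°, forward 7.4 m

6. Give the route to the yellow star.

turn right 99°, forward 1.6 m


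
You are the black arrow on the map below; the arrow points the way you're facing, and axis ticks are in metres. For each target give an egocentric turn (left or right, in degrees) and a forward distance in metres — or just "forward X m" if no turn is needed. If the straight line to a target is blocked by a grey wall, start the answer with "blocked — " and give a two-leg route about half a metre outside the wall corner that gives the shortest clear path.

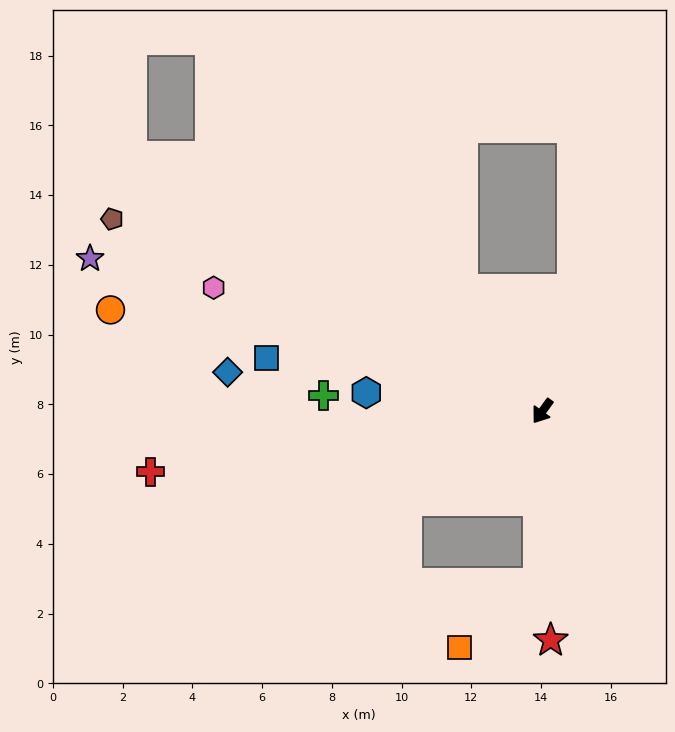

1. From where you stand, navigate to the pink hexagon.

turn right 75°, forward 10.1 m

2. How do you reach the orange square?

blocked — turn left 34°, forward 4.9 m, then turn right 49°, forward 2.9 m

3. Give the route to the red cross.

turn right 45°, forward 11.4 m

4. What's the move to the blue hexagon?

turn right 60°, forward 5.1 m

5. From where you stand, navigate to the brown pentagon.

turn right 78°, forward 13.5 m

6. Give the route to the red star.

turn left 38°, forward 6.6 m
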